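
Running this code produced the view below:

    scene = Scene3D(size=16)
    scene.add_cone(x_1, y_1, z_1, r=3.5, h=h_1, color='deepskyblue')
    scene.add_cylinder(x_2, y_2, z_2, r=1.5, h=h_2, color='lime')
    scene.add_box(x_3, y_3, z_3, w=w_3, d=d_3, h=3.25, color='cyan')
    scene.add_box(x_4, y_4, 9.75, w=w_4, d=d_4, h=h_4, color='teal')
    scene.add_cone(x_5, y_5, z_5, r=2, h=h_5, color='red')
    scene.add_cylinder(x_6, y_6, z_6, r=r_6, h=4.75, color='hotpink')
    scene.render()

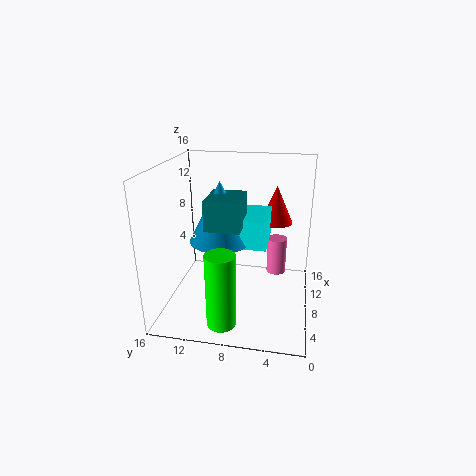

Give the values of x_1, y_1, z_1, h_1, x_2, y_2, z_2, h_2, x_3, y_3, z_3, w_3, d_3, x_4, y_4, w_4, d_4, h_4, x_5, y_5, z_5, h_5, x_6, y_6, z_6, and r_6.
x_1 = 8.25; y_1 = 10; z_1 = 7.5; h_1 = 6.75; x_2 = 1.75; y_2 = 8.5; z_2 = 1.25; h_2 = 7.75; x_3 = 6.75; y_3 = 4.75; z_3 = 7.25; w_3 = 5.5; d_3 = 4.25; x_4 = 5; y_4 = 7.25; w_4 = 4.5; d_4 = 3.75; h_4 = 3.25; x_5 = 13; y_5 = 4.25; z_5 = 8.25; h_5 = 4.5; x_6 = 14.25; y_6 = 4; z_6 = 0.75; r_6 = 1.25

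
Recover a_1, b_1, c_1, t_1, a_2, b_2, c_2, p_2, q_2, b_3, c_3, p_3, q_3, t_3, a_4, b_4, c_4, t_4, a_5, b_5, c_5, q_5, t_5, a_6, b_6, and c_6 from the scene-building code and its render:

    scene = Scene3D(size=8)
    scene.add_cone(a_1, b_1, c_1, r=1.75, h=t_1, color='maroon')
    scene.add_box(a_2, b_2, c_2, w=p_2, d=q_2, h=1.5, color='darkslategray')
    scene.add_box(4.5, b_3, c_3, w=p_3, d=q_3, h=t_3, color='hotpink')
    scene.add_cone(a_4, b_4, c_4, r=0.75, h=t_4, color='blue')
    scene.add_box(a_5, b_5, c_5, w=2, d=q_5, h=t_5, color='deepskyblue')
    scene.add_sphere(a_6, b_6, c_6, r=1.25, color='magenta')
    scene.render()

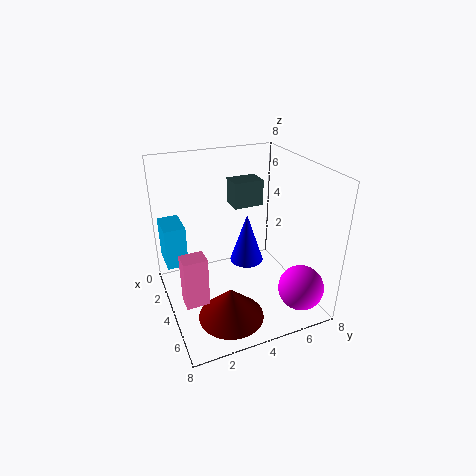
a_1 = 6, b_1 = 2.75, c_1 = 0.5, t_1 = 1.75, a_2 = 1.75, b_2 = 4.25, c_2 = 5.25, p_2 = 1.25, q_2 = 1.75, b_3 = 0.5, c_3 = 1.25, p_3 = 1, q_3 = 1.25, t_3 = 2.75, a_4 = 6.75, b_4 = 3.25, c_4 = 4.5, t_4 = 2.25, a_5 = 0.25, b_5 = 0.25, c_5 = 1.75, q_5 = 1.25, t_5 = 2.5, a_6 = 6.5, b_6 = 6.75, c_6 = 1.5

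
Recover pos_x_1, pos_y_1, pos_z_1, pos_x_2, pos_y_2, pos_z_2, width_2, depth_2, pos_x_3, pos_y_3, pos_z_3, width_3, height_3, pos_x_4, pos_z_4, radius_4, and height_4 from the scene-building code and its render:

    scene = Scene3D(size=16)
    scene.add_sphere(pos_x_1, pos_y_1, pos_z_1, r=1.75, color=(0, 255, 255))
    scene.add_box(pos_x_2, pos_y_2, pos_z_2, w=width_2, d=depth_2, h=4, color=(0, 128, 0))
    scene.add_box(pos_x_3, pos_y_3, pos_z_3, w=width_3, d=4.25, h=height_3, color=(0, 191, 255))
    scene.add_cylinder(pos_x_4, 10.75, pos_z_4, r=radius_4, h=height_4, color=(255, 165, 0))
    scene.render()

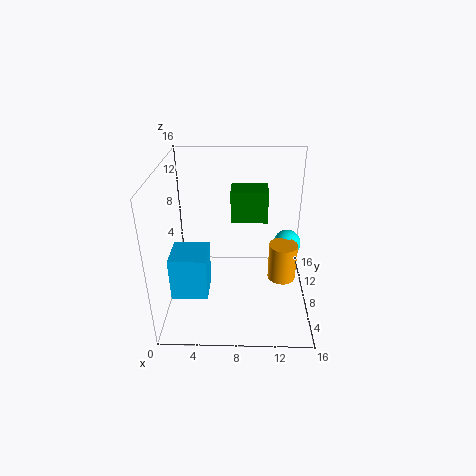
pos_x_1 = 14.25; pos_y_1 = 13.25; pos_z_1 = 4.25; pos_x_2 = 7; pos_y_2 = 12; pos_z_2 = 7.75; width_2 = 4.5; depth_2 = 3.25; pos_x_3 = 0.25; pos_y_3 = 6; pos_z_3 = 0.75; width_3 = 4.25; height_3 = 5.25; pos_x_4 = 13.5; pos_z_4 = 0.75; radius_4 = 1.75; height_4 = 4.75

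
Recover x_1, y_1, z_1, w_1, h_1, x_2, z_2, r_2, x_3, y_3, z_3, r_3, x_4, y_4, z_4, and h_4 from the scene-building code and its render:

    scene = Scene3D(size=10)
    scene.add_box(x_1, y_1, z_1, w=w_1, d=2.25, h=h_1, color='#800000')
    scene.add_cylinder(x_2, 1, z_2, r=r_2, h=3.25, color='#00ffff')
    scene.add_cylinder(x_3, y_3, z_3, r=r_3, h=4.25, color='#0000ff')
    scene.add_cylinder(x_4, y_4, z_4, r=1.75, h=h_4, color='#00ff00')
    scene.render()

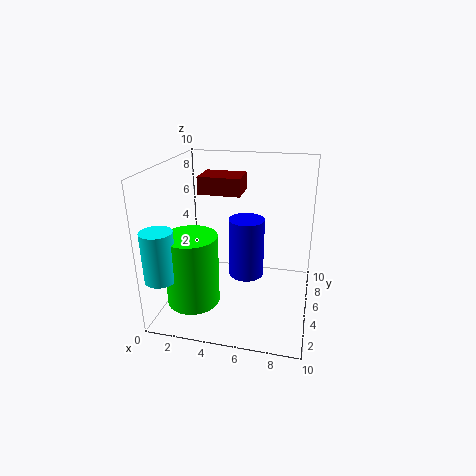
x_1 = 2, y_1 = 5.5, z_1 = 7.75, w_1 = 3, h_1 = 1.25, x_2 = 1, z_2 = 3.5, r_2 = 1, x_3 = 5.5, y_3 = 5.5, z_3 = 2, r_3 = 1.25, x_4 = 2.5, y_4 = 2.5, z_4 = 1.25, h_4 = 4.75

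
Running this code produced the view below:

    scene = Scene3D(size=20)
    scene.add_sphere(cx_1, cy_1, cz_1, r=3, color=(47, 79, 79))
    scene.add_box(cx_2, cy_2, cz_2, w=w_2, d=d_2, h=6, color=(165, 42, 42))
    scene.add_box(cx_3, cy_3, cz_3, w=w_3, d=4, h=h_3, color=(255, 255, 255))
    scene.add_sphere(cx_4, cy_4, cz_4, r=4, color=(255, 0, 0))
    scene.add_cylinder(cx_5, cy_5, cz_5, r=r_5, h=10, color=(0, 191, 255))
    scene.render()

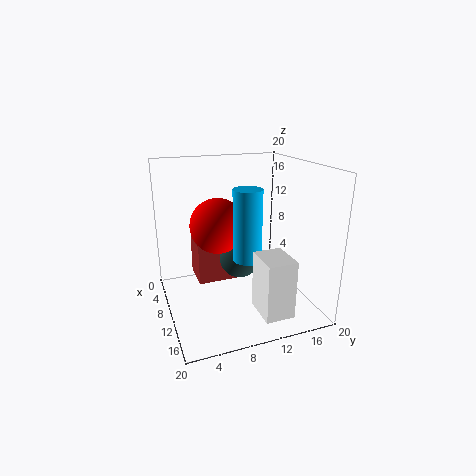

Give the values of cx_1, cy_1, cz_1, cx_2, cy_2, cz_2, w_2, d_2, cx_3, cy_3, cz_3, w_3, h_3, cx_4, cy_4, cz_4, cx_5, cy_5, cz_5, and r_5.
cx_1 = 8
cy_1 = 11
cz_1 = 6
cx_2 = 2
cy_2 = 5
cz_2 = 2
w_2 = 5
d_2 = 6
cx_3 = 13
cy_3 = 11
cz_3 = 1
w_3 = 5
h_3 = 8
cx_4 = 7
cy_4 = 8
cz_4 = 11
cx_5 = 11
cy_5 = 11
cz_5 = 7
r_5 = 2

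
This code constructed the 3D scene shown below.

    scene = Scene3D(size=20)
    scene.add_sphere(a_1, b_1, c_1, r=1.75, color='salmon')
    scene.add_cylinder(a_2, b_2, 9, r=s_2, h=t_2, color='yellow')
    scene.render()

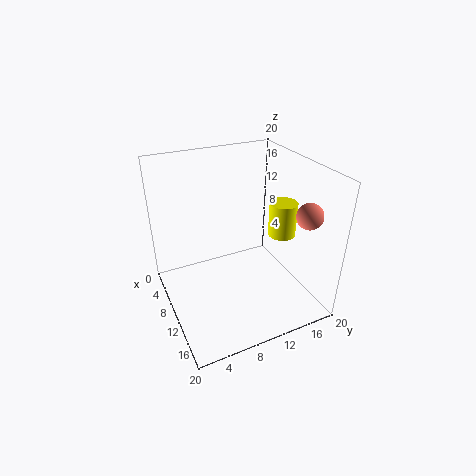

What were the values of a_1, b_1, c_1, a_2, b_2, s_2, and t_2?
a_1 = 15.5
b_1 = 17.5
c_1 = 14.25
a_2 = 10.25
b_2 = 17
s_2 = 2
t_2 = 5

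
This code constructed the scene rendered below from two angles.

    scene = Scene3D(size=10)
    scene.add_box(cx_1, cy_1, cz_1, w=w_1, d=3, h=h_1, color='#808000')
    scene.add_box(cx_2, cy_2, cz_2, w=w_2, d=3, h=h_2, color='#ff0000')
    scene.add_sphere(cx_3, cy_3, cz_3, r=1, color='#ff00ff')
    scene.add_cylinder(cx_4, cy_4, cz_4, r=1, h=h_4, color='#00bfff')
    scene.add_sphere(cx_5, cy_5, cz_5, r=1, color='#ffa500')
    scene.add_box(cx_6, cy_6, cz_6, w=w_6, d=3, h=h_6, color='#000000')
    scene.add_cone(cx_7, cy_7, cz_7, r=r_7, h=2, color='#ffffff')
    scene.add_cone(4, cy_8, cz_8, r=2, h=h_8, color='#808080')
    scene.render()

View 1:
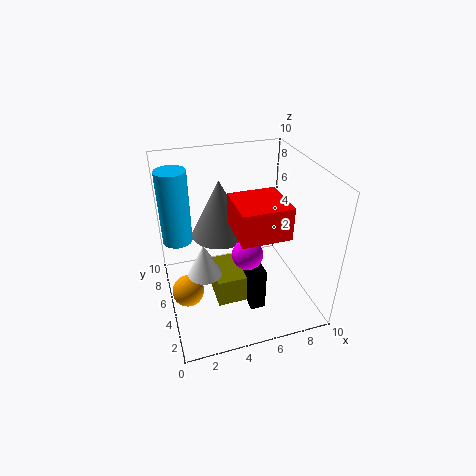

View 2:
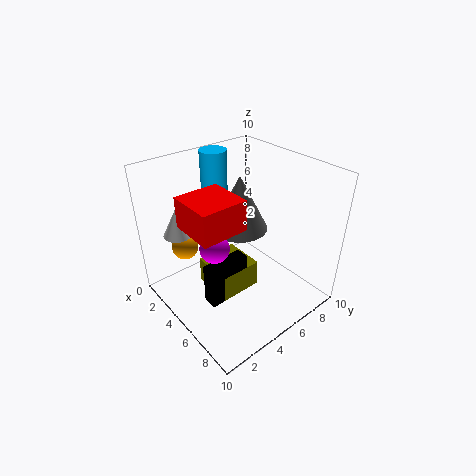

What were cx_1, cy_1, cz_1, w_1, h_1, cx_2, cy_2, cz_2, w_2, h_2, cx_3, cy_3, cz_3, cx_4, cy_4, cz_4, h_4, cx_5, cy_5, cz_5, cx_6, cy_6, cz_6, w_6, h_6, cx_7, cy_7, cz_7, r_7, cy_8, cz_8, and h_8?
cx_1 = 3; cy_1 = 3; cz_1 = 1; w_1 = 3; h_1 = 2; cx_2 = 4; cy_2 = 1; cz_2 = 7; w_2 = 3; h_2 = 2; cx_3 = 5; cy_3 = 3; cz_3 = 5; cx_4 = 1; cy_4 = 6; cz_4 = 5; h_4 = 5; cx_5 = 1; cy_5 = 3; cz_5 = 3; cx_6 = 5; cy_6 = 2; cz_6 = 1; w_6 = 1; h_6 = 3; cx_7 = 2; cy_7 = 2; cz_7 = 5; r_7 = 1; cy_8 = 6; cz_8 = 5; h_8 = 4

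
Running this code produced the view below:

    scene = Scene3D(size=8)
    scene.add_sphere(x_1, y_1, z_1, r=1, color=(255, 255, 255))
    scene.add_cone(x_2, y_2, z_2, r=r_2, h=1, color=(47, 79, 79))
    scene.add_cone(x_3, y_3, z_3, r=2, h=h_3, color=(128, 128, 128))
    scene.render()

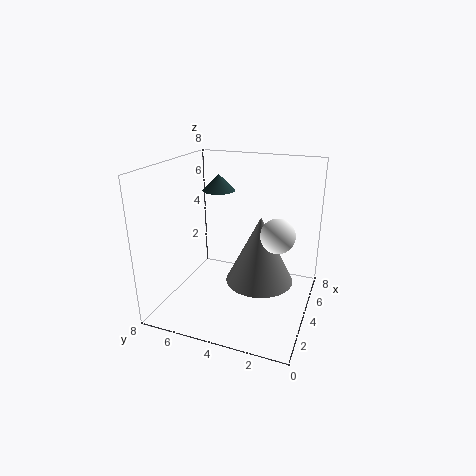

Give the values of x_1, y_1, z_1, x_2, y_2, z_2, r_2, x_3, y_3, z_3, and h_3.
x_1 = 5; y_1 = 2; z_1 = 4; x_2 = 6; y_2 = 6; z_2 = 6; r_2 = 1; x_3 = 5; y_3 = 3; z_3 = 1; h_3 = 4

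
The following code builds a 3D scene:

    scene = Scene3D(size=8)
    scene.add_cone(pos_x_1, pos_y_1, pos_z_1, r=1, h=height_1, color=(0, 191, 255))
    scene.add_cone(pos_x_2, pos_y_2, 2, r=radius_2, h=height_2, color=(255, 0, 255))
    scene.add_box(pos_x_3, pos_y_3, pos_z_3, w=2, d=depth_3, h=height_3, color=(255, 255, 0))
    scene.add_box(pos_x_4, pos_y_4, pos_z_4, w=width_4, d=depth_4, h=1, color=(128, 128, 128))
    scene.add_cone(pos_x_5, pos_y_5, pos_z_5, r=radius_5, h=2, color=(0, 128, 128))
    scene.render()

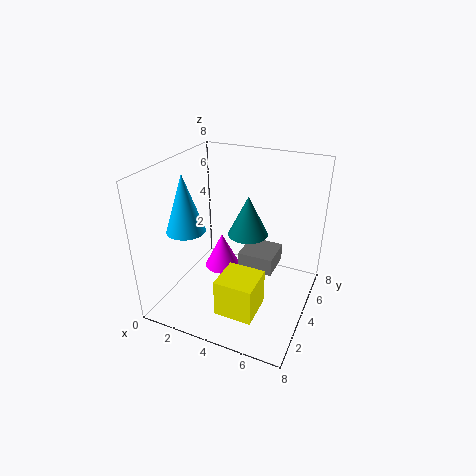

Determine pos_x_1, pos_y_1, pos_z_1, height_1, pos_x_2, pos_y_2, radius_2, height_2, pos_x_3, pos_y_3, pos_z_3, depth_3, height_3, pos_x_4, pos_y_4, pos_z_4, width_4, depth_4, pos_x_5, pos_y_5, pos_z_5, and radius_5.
pos_x_1 = 2, pos_y_1 = 2, pos_z_1 = 5, height_1 = 3, pos_x_2 = 3, pos_y_2 = 4, radius_2 = 1, height_2 = 2, pos_x_3 = 4, pos_y_3 = 1, pos_z_3 = 1, depth_3 = 2, height_3 = 2, pos_x_4 = 4, pos_y_4 = 4, pos_z_4 = 2, width_4 = 2, depth_4 = 2, pos_x_5 = 5, pos_y_5 = 3, pos_z_5 = 5, radius_5 = 1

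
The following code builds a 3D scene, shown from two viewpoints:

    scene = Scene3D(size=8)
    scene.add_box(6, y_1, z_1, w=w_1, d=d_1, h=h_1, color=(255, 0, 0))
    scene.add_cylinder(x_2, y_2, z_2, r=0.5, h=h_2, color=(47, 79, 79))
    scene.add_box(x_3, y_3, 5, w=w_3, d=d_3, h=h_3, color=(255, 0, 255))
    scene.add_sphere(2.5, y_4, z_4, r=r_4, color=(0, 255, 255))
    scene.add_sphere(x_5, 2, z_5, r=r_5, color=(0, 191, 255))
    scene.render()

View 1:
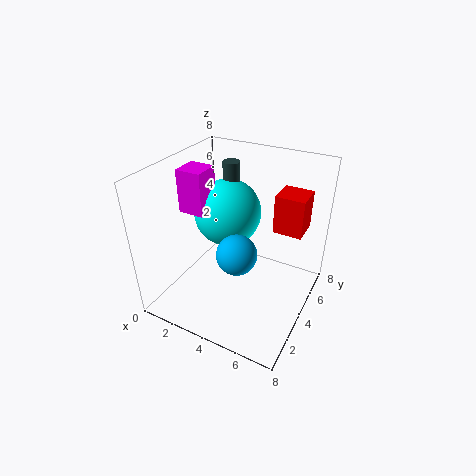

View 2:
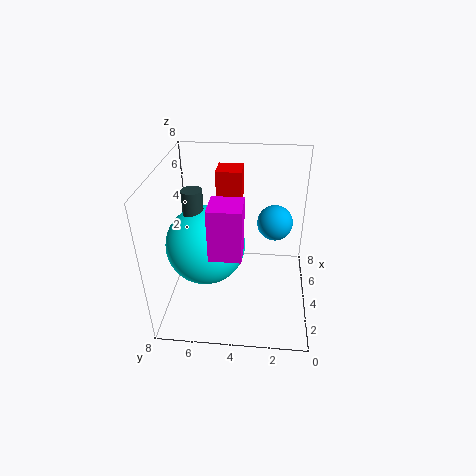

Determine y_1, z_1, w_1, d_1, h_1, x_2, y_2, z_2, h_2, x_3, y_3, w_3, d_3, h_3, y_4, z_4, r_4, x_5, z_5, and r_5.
y_1 = 4
z_1 = 5
w_1 = 1.5
d_1 = 1.5
h_1 = 2
x_2 = 2.5
y_2 = 6
z_2 = 4.5
h_2 = 3
x_3 = 0.5
y_3 = 3.5
w_3 = 1.5
d_3 = 1.5
h_3 = 2.5
y_4 = 5.5
z_4 = 4.5
r_4 = 2
x_5 = 5
z_5 = 4.5
r_5 = 1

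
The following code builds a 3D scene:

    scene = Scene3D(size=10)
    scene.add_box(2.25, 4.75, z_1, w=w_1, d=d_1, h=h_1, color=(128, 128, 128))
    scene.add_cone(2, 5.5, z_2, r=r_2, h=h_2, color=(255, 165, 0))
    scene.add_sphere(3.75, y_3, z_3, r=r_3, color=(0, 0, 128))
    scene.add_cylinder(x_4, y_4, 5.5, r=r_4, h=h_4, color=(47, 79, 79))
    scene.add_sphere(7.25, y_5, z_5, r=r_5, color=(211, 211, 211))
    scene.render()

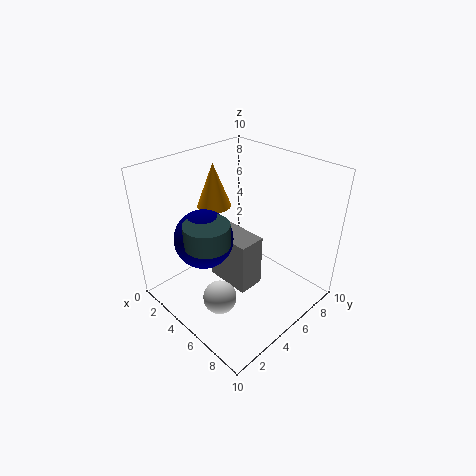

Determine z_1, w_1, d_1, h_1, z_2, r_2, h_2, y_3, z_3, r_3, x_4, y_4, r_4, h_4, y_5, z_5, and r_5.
z_1 = 0.5
w_1 = 3.5
d_1 = 2
h_1 = 4
z_2 = 6.25
r_2 = 1.25
h_2 = 3.25
y_3 = 3
z_3 = 5.25
r_3 = 2
x_4 = 4.75
y_4 = 2.5
r_4 = 1.5
h_4 = 1.5
y_5 = 1.25
z_5 = 3.5
r_5 = 1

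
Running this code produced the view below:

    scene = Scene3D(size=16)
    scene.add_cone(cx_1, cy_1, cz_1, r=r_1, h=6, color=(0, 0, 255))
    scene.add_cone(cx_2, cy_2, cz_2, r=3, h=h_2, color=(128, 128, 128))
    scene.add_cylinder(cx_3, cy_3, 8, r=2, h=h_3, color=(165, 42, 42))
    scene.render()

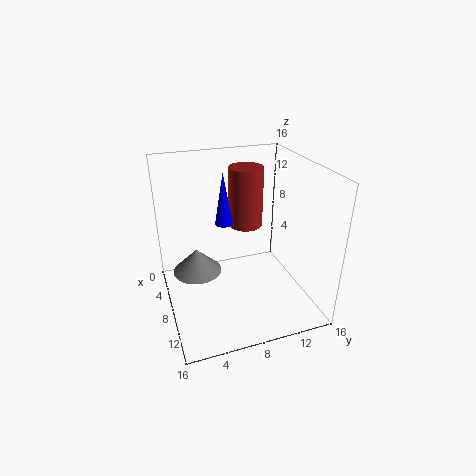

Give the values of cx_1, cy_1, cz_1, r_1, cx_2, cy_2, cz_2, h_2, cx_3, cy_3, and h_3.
cx_1 = 6; cy_1 = 7; cz_1 = 9; r_1 = 1; cx_2 = 4; cy_2 = 4; cz_2 = 2; h_2 = 3; cx_3 = 5; cy_3 = 10; h_3 = 7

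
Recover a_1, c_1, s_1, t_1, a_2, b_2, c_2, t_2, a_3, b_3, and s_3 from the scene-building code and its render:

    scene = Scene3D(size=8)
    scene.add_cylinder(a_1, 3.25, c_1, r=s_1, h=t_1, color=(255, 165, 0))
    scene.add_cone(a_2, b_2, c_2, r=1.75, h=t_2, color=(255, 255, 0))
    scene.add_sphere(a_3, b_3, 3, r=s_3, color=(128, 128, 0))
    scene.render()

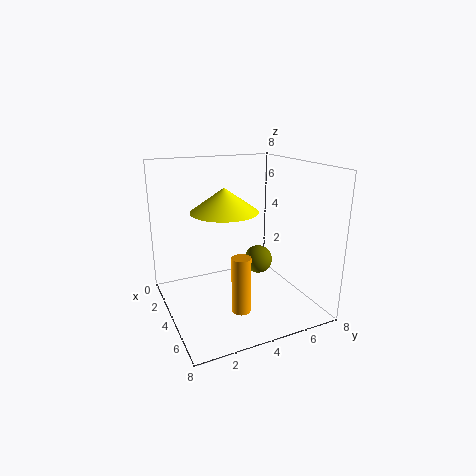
a_1 = 6, c_1 = 0.75, s_1 = 0.5, t_1 = 3, a_2 = 4.5, b_2 = 3, c_2 = 5.75, t_2 = 1.25, a_3 = 5, b_3 = 4.75, s_3 = 0.75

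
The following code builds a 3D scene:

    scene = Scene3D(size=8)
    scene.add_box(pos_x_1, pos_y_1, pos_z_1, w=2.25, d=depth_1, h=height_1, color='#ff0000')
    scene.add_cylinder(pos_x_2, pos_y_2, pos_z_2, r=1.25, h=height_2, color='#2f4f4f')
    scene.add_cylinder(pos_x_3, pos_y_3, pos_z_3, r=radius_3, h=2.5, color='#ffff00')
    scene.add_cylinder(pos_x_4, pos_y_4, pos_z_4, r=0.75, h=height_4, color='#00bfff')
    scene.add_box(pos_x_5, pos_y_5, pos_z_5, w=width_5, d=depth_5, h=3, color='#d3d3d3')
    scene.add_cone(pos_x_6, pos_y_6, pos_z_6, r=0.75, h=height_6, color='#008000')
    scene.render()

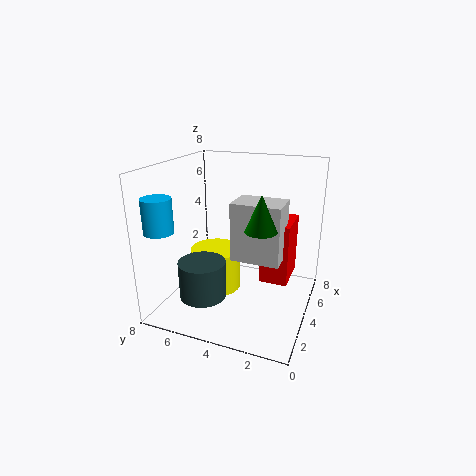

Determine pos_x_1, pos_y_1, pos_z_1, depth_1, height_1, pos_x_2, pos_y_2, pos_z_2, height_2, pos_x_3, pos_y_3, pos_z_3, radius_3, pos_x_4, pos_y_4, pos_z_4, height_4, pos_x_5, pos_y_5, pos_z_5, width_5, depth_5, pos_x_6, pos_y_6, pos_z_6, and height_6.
pos_x_1 = 3.25, pos_y_1 = 1, pos_z_1 = 2, depth_1 = 1.5, height_1 = 3.25, pos_x_2 = 2, pos_y_2 = 5.25, pos_z_2 = 1.25, height_2 = 2, pos_x_3 = 4.75, pos_y_3 = 5.75, pos_z_3 = 0.25, radius_3 = 1.5, pos_x_4 = 1, pos_y_4 = 7, pos_z_4 = 5, height_4 = 1.75, pos_x_5 = 2.25, pos_y_5 = 1.25, pos_z_5 = 3.5, width_5 = 1.75, depth_5 = 2.5, pos_x_6 = 1.75, pos_y_6 = 2, pos_z_6 = 5.5, height_6 = 1.75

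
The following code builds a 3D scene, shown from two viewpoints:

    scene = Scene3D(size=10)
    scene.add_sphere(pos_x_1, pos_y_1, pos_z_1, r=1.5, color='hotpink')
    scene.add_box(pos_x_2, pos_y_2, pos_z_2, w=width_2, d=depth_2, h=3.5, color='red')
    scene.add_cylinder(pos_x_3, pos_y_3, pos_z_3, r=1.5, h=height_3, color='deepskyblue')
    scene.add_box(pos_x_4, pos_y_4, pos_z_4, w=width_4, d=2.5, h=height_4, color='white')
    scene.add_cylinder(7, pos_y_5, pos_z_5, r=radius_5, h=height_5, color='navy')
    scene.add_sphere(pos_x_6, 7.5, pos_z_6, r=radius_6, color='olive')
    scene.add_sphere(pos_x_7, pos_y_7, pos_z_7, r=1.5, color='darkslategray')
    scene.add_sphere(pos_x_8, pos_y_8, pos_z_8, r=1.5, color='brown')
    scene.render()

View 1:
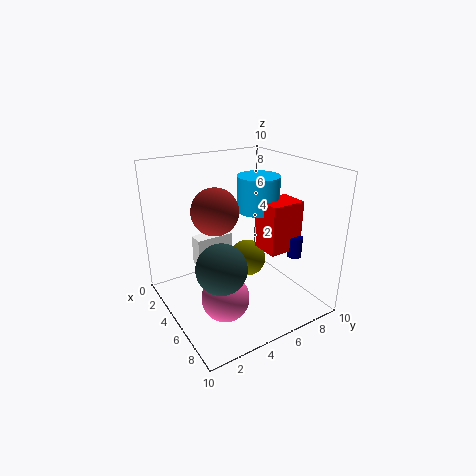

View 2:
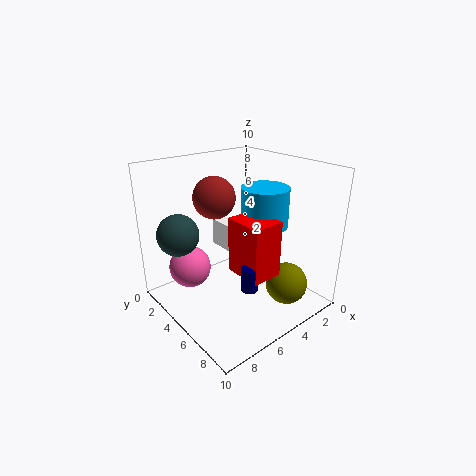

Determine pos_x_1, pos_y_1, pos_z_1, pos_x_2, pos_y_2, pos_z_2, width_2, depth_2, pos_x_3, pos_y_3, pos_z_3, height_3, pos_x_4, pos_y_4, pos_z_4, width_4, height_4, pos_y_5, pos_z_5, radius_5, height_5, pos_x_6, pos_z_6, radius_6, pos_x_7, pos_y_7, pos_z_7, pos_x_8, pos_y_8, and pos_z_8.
pos_x_1 = 7.5
pos_y_1 = 2.5
pos_z_1 = 2.5
pos_x_2 = 5
pos_y_2 = 6.5
pos_z_2 = 4
width_2 = 2
depth_2 = 2.5
pos_x_3 = 4.5
pos_y_3 = 7
pos_z_3 = 6.5
height_3 = 2.5
pos_x_4 = 4
pos_y_4 = 2
pos_z_4 = 3.5
width_4 = 1
height_4 = 2
pos_y_5 = 8.5
pos_z_5 = 3.5
radius_5 = 0.5
height_5 = 1.5
pos_x_6 = 2.5
pos_z_6 = 1.5
radius_6 = 1.5
pos_x_7 = 8
pos_y_7 = 2
pos_z_7 = 5
pos_x_8 = 5.5
pos_y_8 = 3
pos_z_8 = 7.5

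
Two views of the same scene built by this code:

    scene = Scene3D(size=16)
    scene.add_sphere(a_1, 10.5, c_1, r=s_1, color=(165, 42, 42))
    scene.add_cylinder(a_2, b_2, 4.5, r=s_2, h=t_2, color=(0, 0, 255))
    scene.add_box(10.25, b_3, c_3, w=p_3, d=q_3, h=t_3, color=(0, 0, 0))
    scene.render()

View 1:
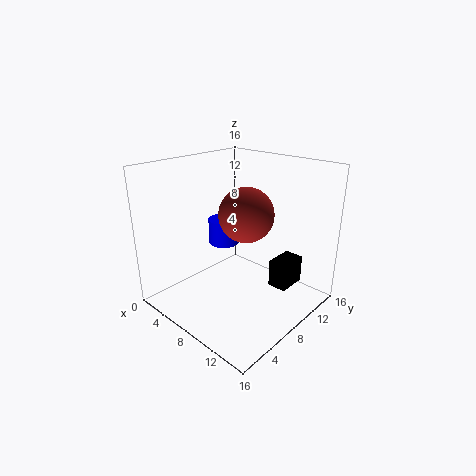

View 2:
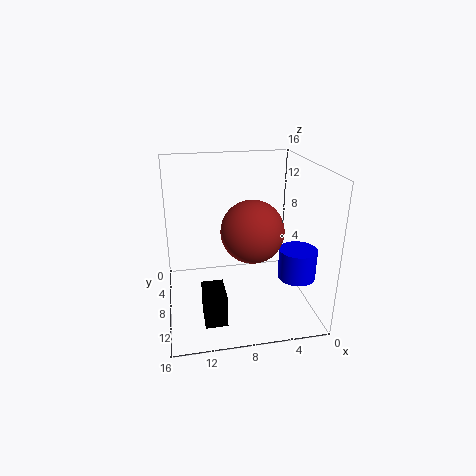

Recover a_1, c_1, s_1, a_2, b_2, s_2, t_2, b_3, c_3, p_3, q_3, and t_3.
a_1 = 7; c_1 = 9.75; s_1 = 3.25; a_2 = 2.25; b_2 = 11.5; s_2 = 2; t_2 = 3.25; b_3 = 11; c_3 = 1.5; p_3 = 2.25; q_3 = 3.5; t_3 = 3.25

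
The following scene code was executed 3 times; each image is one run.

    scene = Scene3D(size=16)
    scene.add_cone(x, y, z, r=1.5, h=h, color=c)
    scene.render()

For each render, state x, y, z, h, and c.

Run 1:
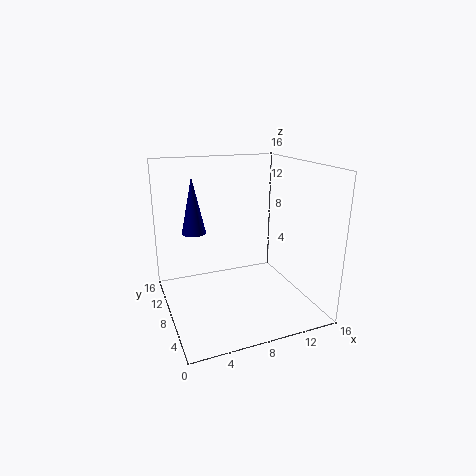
x = 4.5; y = 14; z = 7; h = 7; c = 'navy'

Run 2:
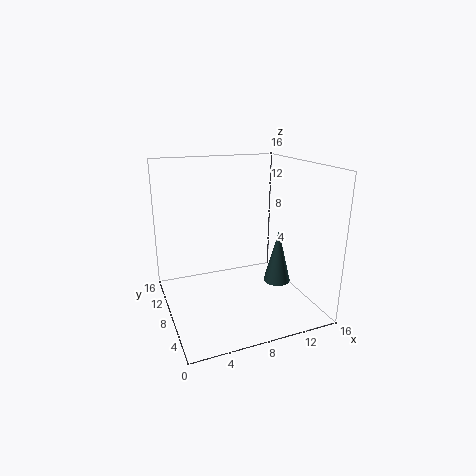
x = 12; y = 6; z = 3; h = 6; c = 'darkslategray'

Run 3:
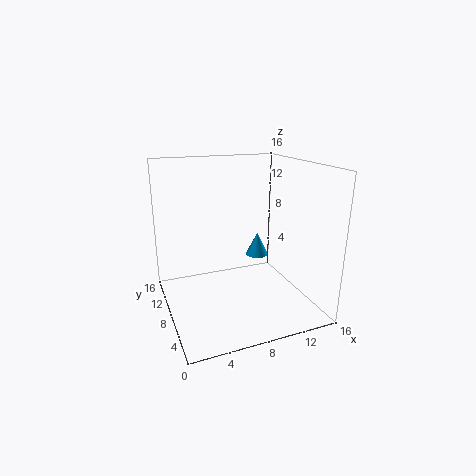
x = 13; y = 13.5; z = 3; h = 3; c = 'deepskyblue'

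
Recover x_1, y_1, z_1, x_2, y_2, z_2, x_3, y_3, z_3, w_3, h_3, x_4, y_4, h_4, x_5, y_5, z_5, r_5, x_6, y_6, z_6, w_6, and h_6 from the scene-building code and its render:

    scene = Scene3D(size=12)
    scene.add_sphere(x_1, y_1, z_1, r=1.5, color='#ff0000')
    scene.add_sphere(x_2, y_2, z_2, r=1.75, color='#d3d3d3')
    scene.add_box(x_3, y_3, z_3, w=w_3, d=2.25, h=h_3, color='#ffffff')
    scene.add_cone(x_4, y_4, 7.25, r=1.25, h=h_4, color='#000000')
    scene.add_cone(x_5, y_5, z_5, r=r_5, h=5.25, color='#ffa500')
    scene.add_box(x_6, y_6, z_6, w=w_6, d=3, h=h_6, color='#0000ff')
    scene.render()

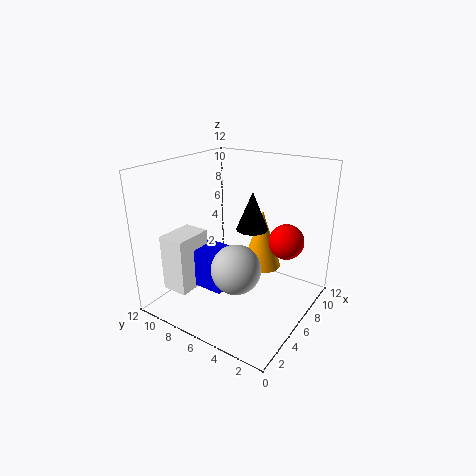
x_1 = 8.5, y_1 = 2.75, z_1 = 5.5, x_2 = 2, y_2 = 3.5, z_2 = 5.75, x_3 = 1.75, y_3 = 8.5, z_3 = 1.75, w_3 = 3.25, h_3 = 4.75, x_4 = 5.75, y_4 = 4.5, h_4 = 3, x_5 = 8.75, y_5 = 5.25, z_5 = 2.5, r_5 = 1.75, x_6 = 3.25, y_6 = 6, z_6 = 2, w_6 = 2.5, h_6 = 3.25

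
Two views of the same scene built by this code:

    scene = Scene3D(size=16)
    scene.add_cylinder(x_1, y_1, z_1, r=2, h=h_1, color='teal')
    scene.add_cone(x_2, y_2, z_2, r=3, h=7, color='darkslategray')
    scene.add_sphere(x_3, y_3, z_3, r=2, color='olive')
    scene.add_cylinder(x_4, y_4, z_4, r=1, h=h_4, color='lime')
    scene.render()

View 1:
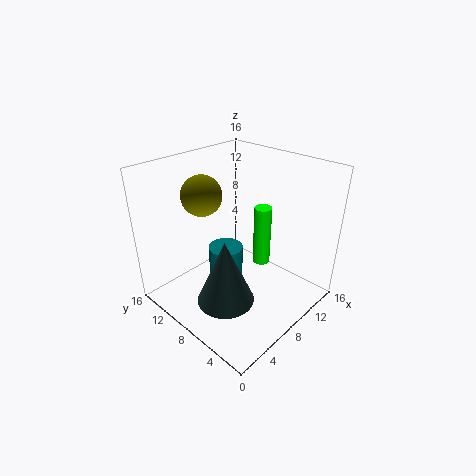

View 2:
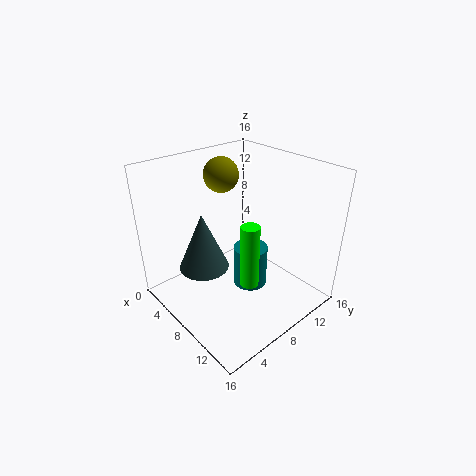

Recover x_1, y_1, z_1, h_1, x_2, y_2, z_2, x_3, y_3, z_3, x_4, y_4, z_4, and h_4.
x_1 = 8; y_1 = 10; z_1 = 1; h_1 = 5; x_2 = 4; y_2 = 6; z_2 = 3; x_3 = 4; y_3 = 9; z_3 = 14; x_4 = 11; y_4 = 7; z_4 = 4; h_4 = 7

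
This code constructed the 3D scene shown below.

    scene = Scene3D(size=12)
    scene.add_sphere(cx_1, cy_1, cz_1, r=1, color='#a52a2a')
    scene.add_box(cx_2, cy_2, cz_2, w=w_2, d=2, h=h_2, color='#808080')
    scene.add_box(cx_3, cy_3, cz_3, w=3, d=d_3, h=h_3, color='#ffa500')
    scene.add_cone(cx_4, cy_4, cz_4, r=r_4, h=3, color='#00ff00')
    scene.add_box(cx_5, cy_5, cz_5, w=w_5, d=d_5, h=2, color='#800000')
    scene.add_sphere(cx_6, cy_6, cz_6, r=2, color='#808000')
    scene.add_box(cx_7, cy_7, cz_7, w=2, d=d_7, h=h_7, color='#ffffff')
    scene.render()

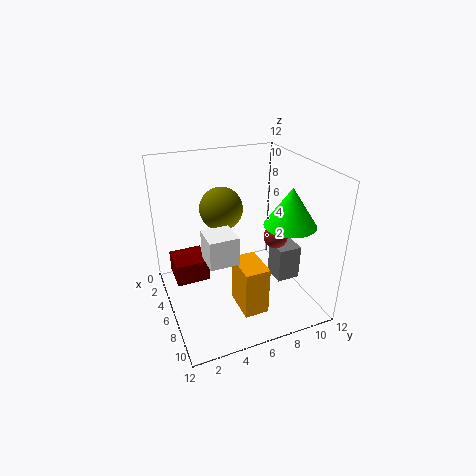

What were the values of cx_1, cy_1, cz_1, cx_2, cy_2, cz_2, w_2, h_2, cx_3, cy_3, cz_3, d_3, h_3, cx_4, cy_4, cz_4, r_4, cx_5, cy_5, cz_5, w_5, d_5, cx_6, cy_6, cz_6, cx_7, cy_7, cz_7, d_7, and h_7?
cx_1 = 7; cy_1 = 9; cz_1 = 6; cx_2 = 6; cy_2 = 9; cz_2 = 2; w_2 = 2; h_2 = 3; cx_3 = 7; cy_3 = 5; cz_3 = 1; d_3 = 2; h_3 = 4; cx_4 = 9; cy_4 = 9; cz_4 = 8; r_4 = 2; cx_5 = 1; cy_5 = 1; cz_5 = 1; w_5 = 3; d_5 = 3; cx_6 = 2; cy_6 = 6; cz_6 = 7; cx_7 = 9; cy_7 = 2; cz_7 = 7; d_7 = 2; h_7 = 2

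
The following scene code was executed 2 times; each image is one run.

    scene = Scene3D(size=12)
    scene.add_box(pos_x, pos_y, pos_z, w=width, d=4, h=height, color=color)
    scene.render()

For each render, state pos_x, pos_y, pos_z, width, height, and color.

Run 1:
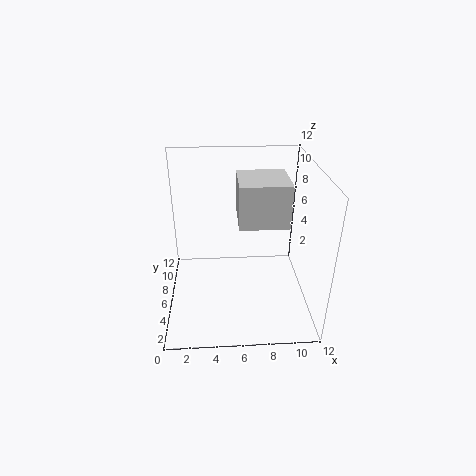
pos_x = 6; pos_y = 4.5; pos_z = 7.5; width = 4; height = 3.5; color = 'lightgray'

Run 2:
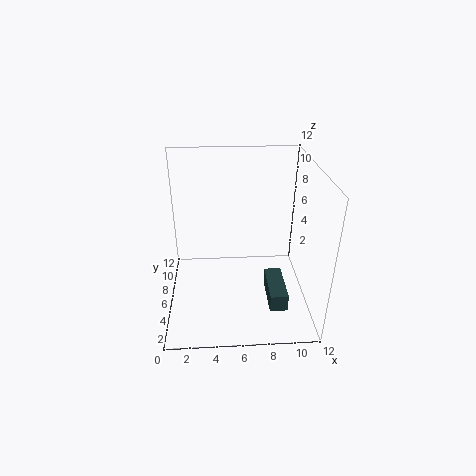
pos_x = 8.5; pos_y = 3; pos_z = 0.5; width = 1.5; height = 1.5; color = 'darkslategray'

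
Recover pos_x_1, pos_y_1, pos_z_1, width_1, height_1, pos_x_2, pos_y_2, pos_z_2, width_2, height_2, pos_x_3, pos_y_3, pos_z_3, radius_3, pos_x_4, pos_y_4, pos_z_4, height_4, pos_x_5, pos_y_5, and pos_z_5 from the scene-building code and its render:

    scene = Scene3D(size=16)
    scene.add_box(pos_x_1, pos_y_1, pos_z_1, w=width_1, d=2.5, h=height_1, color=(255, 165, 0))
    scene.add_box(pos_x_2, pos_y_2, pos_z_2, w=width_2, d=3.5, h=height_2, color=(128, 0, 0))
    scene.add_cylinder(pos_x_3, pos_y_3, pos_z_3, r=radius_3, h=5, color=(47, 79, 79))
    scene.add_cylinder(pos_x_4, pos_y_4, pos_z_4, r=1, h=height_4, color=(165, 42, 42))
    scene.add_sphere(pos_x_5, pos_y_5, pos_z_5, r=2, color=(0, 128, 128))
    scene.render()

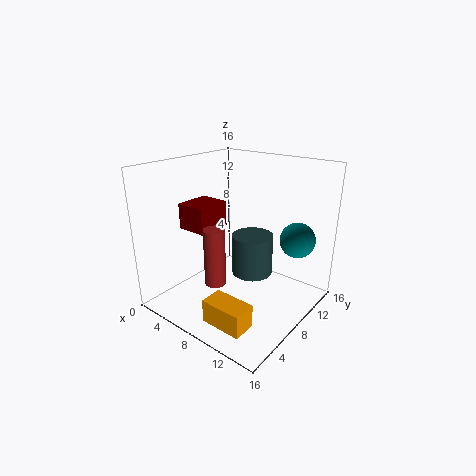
pos_x_1 = 8.5, pos_y_1 = 1.5, pos_z_1 = 1, width_1 = 4.5, height_1 = 2.5, pos_x_2 = 5.5, pos_y_2 = 2, pos_z_2 = 10.5, width_2 = 3, height_2 = 2.5, pos_x_3 = 7.5, pos_y_3 = 11.5, pos_z_3 = 2, radius_3 = 2.5, pos_x_4 = 10, pos_y_4 = 2, pos_z_4 = 6, height_4 = 5.5, pos_x_5 = 13, pos_y_5 = 12.5, pos_z_5 = 7.5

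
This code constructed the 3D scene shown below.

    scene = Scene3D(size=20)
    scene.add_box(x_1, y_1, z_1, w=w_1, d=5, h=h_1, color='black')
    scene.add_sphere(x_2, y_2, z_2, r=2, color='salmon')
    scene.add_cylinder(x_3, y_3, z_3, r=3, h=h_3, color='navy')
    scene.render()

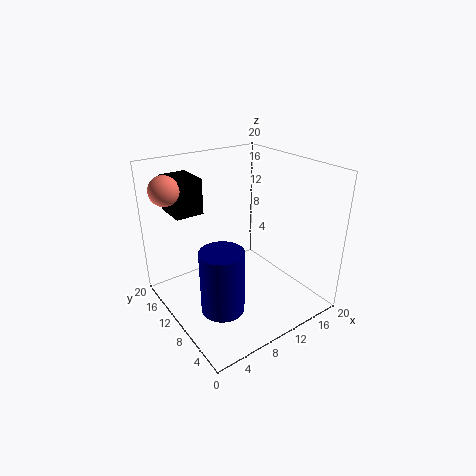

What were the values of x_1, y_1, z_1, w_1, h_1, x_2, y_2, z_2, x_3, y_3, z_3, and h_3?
x_1 = 3, y_1 = 14, z_1 = 13, w_1 = 4, h_1 = 5, x_2 = 2, y_2 = 15, z_2 = 17, x_3 = 6, y_3 = 8, z_3 = 1, h_3 = 9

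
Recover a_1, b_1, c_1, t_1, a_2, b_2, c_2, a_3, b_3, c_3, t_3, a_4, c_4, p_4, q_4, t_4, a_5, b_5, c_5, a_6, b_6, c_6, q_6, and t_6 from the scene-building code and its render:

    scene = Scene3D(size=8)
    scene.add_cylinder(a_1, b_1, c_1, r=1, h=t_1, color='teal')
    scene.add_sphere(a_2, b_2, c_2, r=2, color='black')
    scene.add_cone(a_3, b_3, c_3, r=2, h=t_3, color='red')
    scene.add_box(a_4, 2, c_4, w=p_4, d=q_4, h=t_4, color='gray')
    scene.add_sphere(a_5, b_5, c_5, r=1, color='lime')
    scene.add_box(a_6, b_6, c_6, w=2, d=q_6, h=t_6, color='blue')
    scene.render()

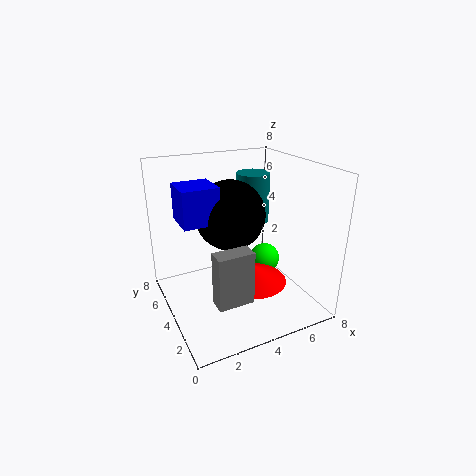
a_1 = 6, b_1 = 6, c_1 = 4, t_1 = 3, a_2 = 4, b_2 = 5, c_2 = 5, a_3 = 5, b_3 = 4, c_3 = 1, t_3 = 1, a_4 = 2, c_4 = 1, p_4 = 2, q_4 = 1, t_4 = 3, a_5 = 7, b_5 = 6, c_5 = 1, a_6 = 1, b_6 = 4, c_6 = 5, q_6 = 2, t_6 = 2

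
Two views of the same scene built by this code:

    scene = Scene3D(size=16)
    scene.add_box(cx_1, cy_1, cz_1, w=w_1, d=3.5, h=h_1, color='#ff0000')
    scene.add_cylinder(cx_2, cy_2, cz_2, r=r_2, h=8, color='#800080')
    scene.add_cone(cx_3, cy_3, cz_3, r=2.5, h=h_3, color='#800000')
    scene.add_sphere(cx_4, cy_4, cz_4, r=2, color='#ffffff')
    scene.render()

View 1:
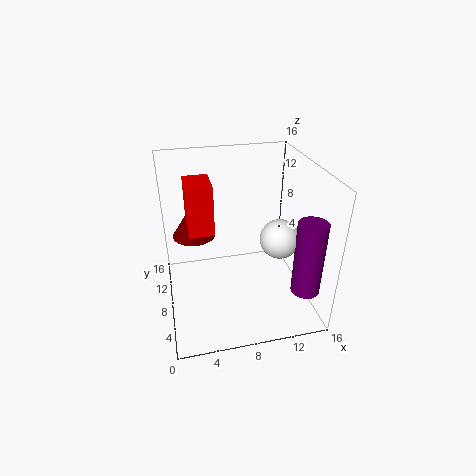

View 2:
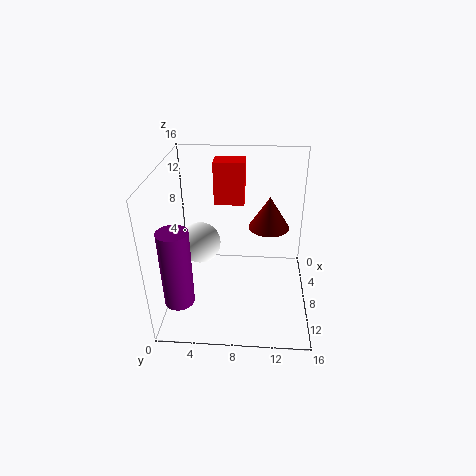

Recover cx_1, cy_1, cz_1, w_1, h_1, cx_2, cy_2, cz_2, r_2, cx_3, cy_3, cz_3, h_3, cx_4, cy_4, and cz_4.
cx_1 = 2.5, cy_1 = 5, cz_1 = 10.5, w_1 = 2.5, h_1 = 5, cx_2 = 14, cy_2 = 2.5, cz_2 = 4, r_2 = 1.5, cx_3 = 3.5, cy_3 = 11.5, cz_3 = 7, h_3 = 4, cx_4 = 11.5, cy_4 = 4.5, cz_4 = 9.5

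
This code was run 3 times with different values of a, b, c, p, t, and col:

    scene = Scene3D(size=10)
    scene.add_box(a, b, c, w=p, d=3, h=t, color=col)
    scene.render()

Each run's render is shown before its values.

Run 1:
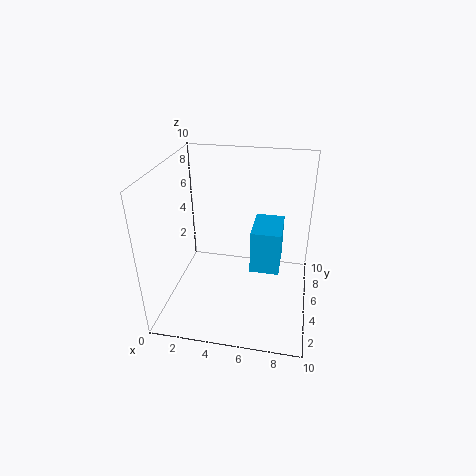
a = 6; b = 4; c = 3; p = 2; t = 3; col = 'deepskyblue'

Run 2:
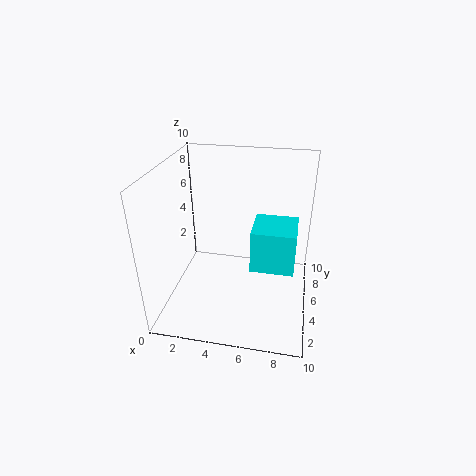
a = 6; b = 4; c = 3; p = 3; t = 3; col = 'cyan'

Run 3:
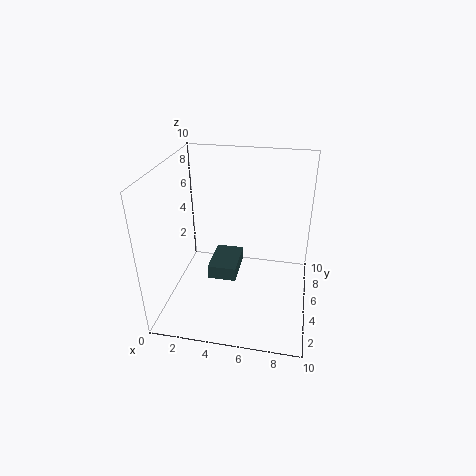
a = 3; b = 4; c = 2; p = 2; t = 1; col = 'darkslategray'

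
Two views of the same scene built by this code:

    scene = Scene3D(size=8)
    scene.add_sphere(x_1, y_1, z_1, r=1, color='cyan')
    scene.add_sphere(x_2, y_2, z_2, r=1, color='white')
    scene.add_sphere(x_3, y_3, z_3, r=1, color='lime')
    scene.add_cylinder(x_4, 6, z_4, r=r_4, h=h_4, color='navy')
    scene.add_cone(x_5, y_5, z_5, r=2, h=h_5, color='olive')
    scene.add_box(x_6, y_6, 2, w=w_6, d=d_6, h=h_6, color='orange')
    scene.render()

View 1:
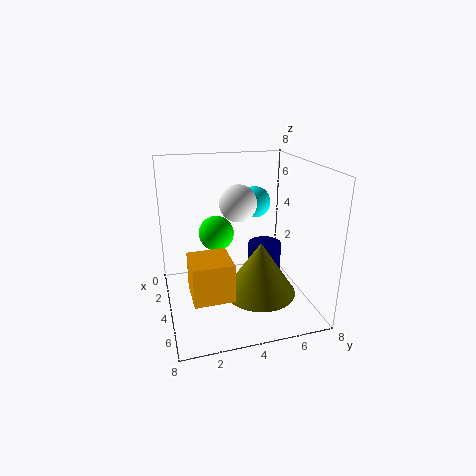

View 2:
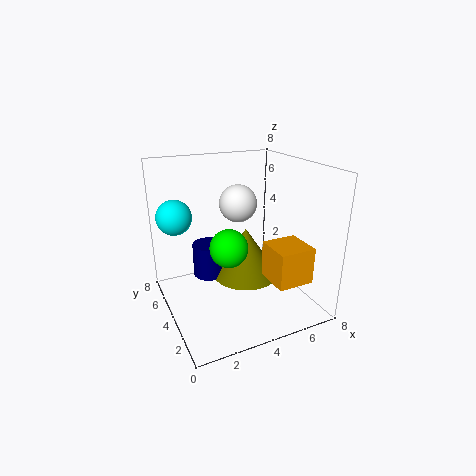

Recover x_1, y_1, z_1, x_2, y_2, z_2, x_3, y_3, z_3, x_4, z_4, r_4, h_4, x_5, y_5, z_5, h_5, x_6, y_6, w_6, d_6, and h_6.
x_1 = 1; y_1 = 6; z_1 = 5; x_2 = 4; y_2 = 4; z_2 = 6; x_3 = 3; y_3 = 3; z_3 = 4; x_4 = 3; z_4 = 1; r_4 = 1; h_4 = 2; x_5 = 5; y_5 = 5; z_5 = 1; h_5 = 3; x_6 = 5; y_6 = 1; w_6 = 2; d_6 = 2; h_6 = 2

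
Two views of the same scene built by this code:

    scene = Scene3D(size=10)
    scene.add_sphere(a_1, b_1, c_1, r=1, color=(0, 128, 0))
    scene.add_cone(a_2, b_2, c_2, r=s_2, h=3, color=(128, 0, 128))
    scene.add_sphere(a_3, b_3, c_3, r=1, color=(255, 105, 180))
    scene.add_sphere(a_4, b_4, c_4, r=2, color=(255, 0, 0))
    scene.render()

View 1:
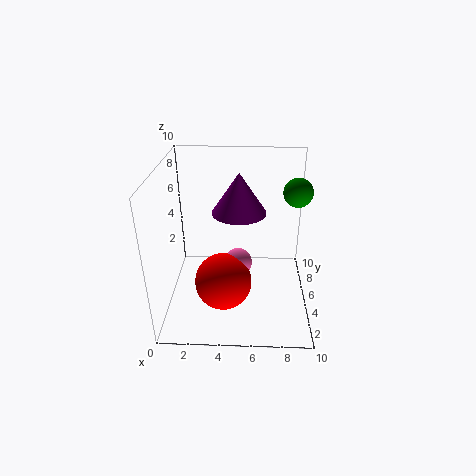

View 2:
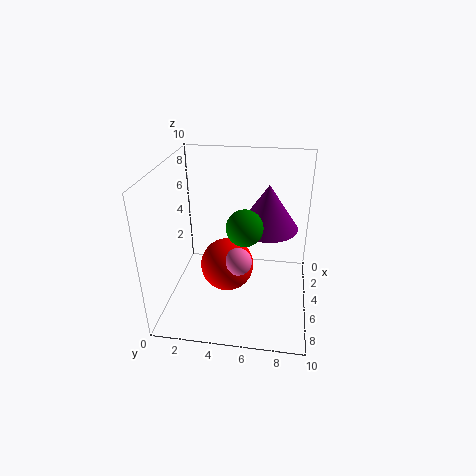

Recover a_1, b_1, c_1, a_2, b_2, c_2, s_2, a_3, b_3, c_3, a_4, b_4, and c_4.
a_1 = 9; b_1 = 6; c_1 = 8; a_2 = 5; b_2 = 7; c_2 = 6; s_2 = 2; a_3 = 5; b_3 = 5; c_3 = 3; a_4 = 4; b_4 = 4; c_4 = 2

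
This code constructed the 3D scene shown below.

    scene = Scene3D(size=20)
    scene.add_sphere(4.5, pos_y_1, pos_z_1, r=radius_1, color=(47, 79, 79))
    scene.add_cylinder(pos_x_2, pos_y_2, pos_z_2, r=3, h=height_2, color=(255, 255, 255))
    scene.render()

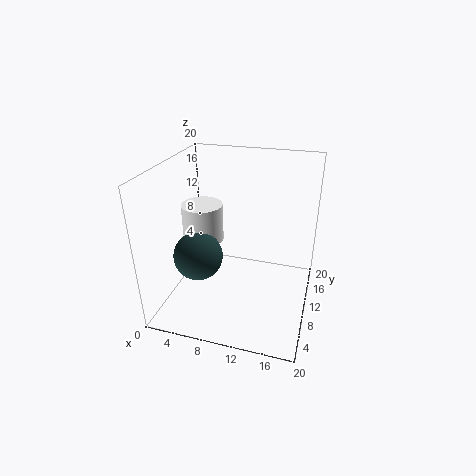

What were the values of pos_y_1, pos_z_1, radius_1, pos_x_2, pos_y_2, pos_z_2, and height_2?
pos_y_1 = 8.5, pos_z_1 = 7, radius_1 = 3.5, pos_x_2 = 4, pos_y_2 = 12, pos_z_2 = 8, height_2 = 5.5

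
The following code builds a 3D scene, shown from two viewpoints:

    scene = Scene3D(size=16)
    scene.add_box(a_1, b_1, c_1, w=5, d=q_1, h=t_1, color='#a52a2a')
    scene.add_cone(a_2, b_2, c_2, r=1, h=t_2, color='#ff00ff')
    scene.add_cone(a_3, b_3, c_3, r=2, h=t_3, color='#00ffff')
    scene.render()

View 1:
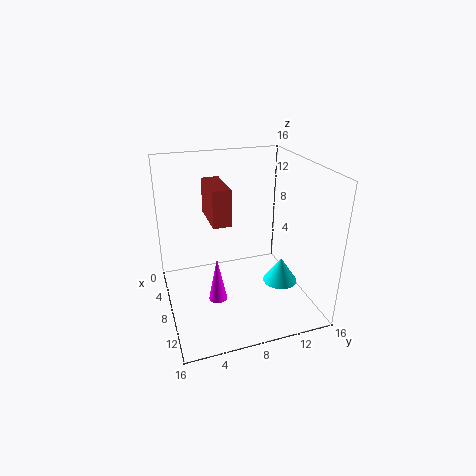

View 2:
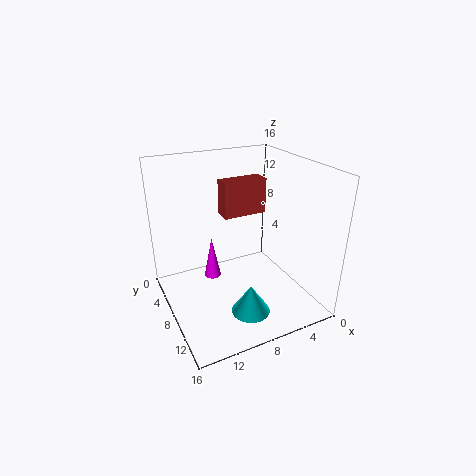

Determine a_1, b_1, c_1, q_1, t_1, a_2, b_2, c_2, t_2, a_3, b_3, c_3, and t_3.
a_1 = 4
b_1 = 5
c_1 = 10
q_1 = 2
t_1 = 4
a_2 = 10
b_2 = 5
c_2 = 2
t_2 = 5
a_3 = 9
b_3 = 13
c_3 = 2
t_3 = 3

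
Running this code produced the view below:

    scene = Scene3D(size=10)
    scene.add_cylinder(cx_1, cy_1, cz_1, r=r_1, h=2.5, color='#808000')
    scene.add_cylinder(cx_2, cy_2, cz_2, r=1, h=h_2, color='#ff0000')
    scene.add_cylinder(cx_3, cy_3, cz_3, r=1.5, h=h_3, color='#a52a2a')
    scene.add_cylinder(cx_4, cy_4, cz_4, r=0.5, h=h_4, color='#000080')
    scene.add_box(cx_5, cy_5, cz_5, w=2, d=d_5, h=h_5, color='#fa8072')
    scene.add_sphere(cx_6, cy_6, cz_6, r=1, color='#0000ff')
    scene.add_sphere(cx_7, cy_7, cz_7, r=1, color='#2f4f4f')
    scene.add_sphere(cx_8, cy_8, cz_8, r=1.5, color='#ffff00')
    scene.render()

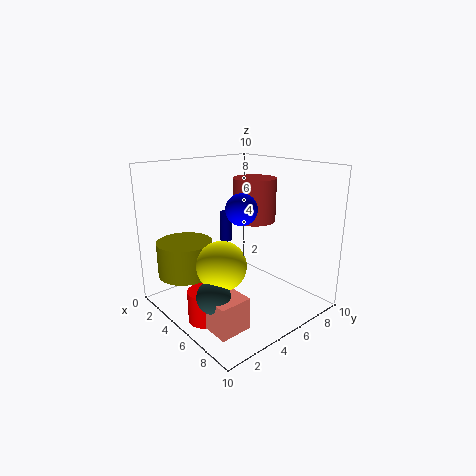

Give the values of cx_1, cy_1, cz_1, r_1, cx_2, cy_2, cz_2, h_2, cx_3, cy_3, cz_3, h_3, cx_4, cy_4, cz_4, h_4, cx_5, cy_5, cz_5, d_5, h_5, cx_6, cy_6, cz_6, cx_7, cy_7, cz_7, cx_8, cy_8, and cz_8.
cx_1 = 2, cy_1 = 2.5, cz_1 = 2, r_1 = 2, cx_2 = 6.5, cy_2 = 1, cz_2 = 1, h_2 = 2, cx_3 = 5, cy_3 = 6.5, cz_3 = 6, h_3 = 3, cx_4 = 0.5, cy_4 = 7.5, cz_4 = 3, h_4 = 2.5, cx_5 = 7, cy_5 = 0.5, cz_5 = 1, d_5 = 2, h_5 = 2, cx_6 = 6.5, cy_6 = 4, cz_6 = 7.5, cx_7 = 7.5, cy_7 = 1, cz_7 = 3, cx_8 = 7, cy_8 = 2, cz_8 = 4.5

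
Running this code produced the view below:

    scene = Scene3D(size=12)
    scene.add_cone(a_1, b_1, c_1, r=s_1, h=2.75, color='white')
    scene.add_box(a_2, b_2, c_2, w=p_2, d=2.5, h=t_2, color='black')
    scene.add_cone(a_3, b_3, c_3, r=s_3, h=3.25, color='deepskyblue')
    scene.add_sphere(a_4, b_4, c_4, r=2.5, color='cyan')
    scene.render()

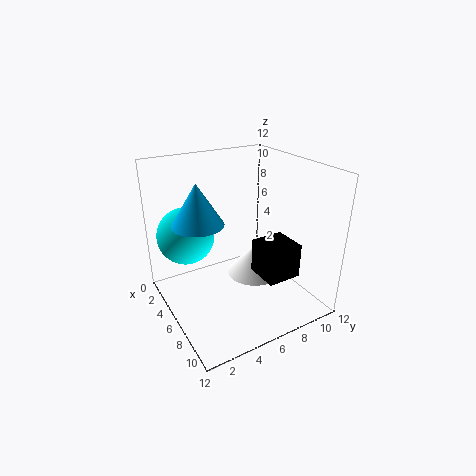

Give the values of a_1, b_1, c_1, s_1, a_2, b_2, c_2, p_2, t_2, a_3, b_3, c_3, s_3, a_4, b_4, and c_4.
a_1 = 4.75
b_1 = 8.5
c_1 = 1.25
s_1 = 2.5
a_2 = 9.25
b_2 = 5.25
c_2 = 5
p_2 = 2.5
t_2 = 2.5
a_3 = 6
b_3 = 2.5
c_3 = 8
s_3 = 2
a_4 = 2.5
b_4 = 2.75
c_4 = 5.5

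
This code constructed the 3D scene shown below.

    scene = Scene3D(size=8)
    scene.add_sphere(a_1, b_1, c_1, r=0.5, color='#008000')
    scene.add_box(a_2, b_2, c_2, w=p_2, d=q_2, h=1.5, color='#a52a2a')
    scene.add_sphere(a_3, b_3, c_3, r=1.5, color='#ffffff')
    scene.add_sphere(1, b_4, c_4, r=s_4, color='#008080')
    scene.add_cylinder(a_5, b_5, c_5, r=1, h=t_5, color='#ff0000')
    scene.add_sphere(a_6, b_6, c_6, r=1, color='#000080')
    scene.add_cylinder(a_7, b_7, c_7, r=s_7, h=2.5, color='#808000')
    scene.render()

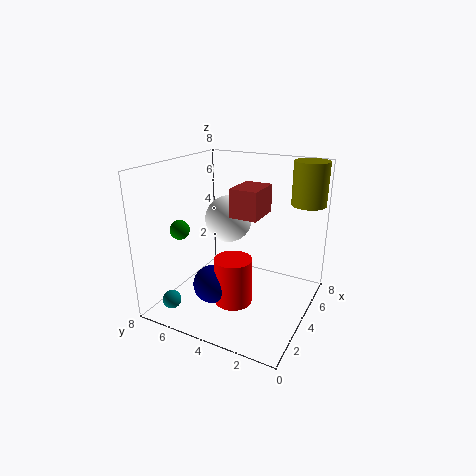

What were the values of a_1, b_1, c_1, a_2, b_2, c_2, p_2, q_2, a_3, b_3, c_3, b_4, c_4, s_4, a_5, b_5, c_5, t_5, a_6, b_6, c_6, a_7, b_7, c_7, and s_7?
a_1 = 1.5; b_1 = 6; c_1 = 5; a_2 = 3; b_2 = 2.5; c_2 = 5.5; p_2 = 2; q_2 = 1.5; a_3 = 6.5; b_3 = 6; c_3 = 4; b_4 = 6.5; c_4 = 1; s_4 = 0.5; a_5 = 2.5; b_5 = 3.5; c_5 = 1; t_5 = 2.5; a_6 = 2; b_6 = 4.5; c_6 = 2; a_7 = 7; b_7 = 1; c_7 = 5.5; s_7 = 1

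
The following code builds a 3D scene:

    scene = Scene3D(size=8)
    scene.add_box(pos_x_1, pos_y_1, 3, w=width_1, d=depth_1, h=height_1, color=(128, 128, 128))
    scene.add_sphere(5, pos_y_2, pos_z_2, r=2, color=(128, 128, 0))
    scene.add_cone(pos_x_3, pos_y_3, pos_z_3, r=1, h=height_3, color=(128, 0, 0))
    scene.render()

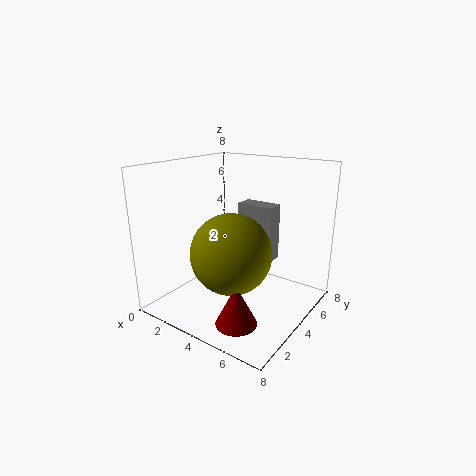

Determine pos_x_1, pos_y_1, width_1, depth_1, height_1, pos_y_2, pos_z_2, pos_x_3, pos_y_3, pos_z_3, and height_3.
pos_x_1 = 4
pos_y_1 = 4
width_1 = 2
depth_1 = 1
height_1 = 3
pos_y_2 = 2
pos_z_2 = 4
pos_x_3 = 6
pos_y_3 = 1
pos_z_3 = 1
height_3 = 2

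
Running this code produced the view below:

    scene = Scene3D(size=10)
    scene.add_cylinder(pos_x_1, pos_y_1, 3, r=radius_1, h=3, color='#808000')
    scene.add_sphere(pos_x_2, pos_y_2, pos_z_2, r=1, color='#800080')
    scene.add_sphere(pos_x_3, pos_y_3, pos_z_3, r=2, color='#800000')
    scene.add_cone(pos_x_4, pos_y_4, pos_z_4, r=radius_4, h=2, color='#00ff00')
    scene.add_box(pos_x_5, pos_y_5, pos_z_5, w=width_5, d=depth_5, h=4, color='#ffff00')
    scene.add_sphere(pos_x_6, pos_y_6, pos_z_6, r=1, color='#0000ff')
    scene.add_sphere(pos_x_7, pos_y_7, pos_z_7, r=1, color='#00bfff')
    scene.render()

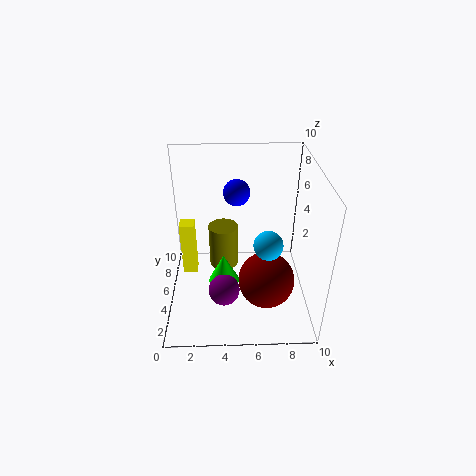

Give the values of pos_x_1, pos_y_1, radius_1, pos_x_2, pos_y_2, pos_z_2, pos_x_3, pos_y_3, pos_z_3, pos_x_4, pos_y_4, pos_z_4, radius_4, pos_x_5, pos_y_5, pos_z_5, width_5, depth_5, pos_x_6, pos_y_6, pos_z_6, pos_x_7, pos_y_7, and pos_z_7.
pos_x_1 = 4, pos_y_1 = 5, radius_1 = 1, pos_x_2 = 4, pos_y_2 = 2, pos_z_2 = 3, pos_x_3 = 7, pos_y_3 = 4, pos_z_3 = 2, pos_x_4 = 4, pos_y_4 = 3, pos_z_4 = 3, radius_4 = 1, pos_x_5 = 1, pos_y_5 = 5, pos_z_5 = 2, width_5 = 1, depth_5 = 1, pos_x_6 = 5, pos_y_6 = 8, pos_z_6 = 7, pos_x_7 = 7, pos_y_7 = 4, pos_z_7 = 5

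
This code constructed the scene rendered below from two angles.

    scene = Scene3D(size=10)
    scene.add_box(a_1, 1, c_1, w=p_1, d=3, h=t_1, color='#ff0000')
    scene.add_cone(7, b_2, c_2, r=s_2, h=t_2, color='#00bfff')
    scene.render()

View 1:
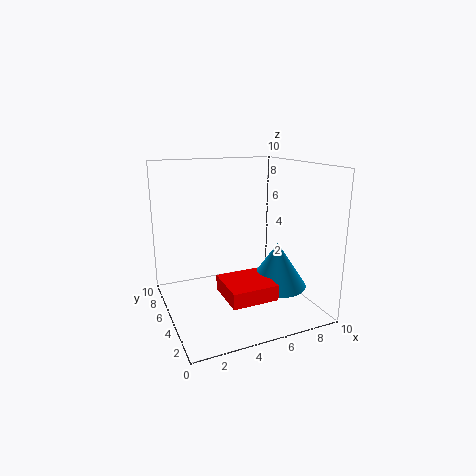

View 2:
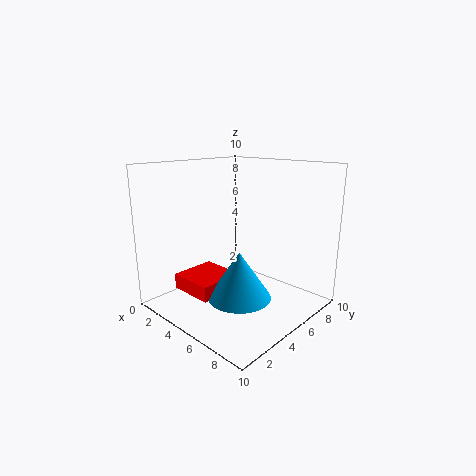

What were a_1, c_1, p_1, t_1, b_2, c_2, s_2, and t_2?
a_1 = 3, c_1 = 2, p_1 = 3, t_1 = 1, b_2 = 3, c_2 = 2, s_2 = 2, t_2 = 3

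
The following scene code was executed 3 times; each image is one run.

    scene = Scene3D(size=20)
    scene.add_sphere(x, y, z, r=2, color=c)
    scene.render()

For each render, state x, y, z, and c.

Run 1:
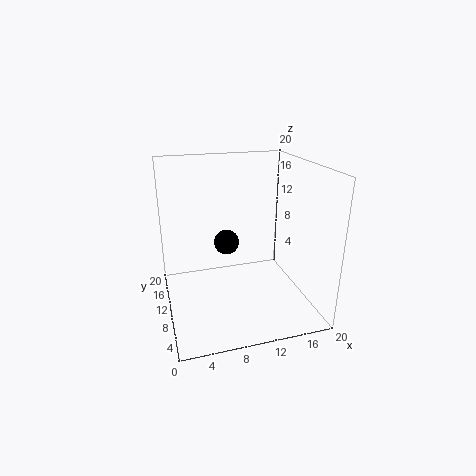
x = 10; y = 16.5; z = 6.5; c = 'black'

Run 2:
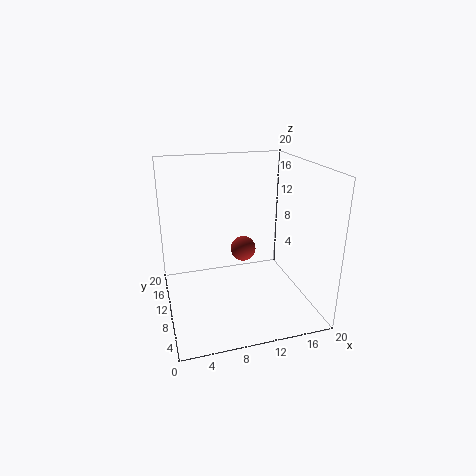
x = 12.5; y = 15.5; z = 5.5; c = 'brown'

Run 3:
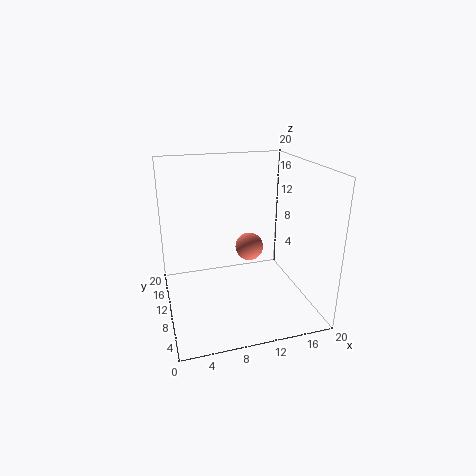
x = 12; y = 11; z = 8; c = 'salmon'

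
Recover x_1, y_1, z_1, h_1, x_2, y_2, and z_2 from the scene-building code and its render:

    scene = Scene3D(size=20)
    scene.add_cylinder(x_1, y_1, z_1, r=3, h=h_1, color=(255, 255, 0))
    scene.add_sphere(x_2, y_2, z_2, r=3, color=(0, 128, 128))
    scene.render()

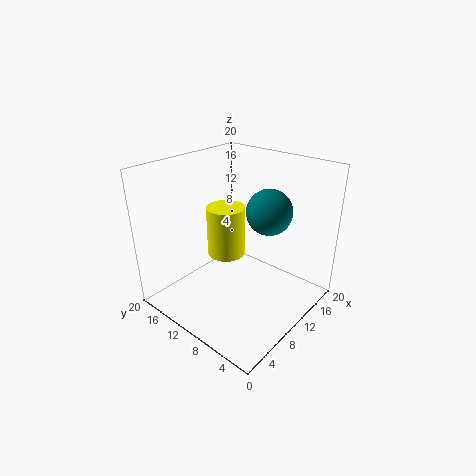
x_1 = 13.5, y_1 = 15.5, z_1 = 4, h_1 = 8, x_2 = 11.5, y_2 = 6, z_2 = 14.5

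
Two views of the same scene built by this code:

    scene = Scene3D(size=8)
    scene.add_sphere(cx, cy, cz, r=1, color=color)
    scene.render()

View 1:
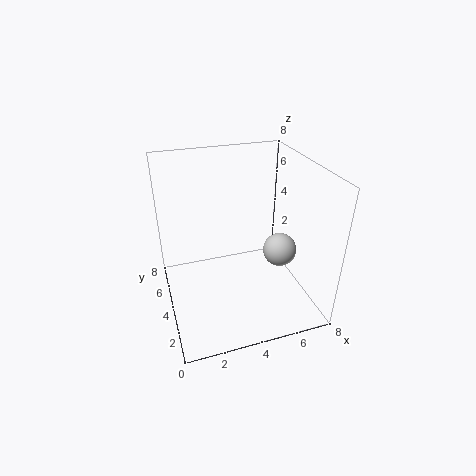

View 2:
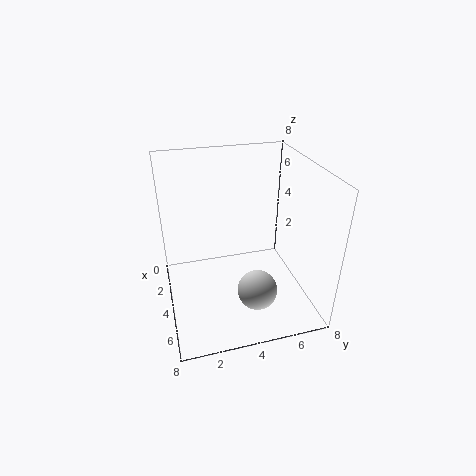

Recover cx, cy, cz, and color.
cx = 6.75, cy = 4.25, cz = 2.5, color = 'lightgray'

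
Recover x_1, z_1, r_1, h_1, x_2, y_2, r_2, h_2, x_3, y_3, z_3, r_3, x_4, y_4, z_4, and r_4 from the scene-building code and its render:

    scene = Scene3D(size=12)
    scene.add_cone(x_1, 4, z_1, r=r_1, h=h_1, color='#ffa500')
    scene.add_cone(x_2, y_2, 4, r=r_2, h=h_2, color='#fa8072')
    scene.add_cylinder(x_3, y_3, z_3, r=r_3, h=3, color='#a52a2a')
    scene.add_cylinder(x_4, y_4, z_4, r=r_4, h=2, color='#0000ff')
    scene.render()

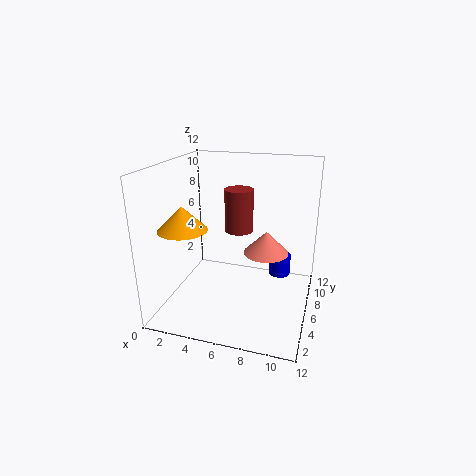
x_1 = 2
z_1 = 7
r_1 = 2
h_1 = 2
x_2 = 8
y_2 = 8
r_2 = 2
h_2 = 2
x_3 = 7
y_3 = 3
z_3 = 8
r_3 = 1
x_4 = 9
y_4 = 10
z_4 = 1
r_4 = 1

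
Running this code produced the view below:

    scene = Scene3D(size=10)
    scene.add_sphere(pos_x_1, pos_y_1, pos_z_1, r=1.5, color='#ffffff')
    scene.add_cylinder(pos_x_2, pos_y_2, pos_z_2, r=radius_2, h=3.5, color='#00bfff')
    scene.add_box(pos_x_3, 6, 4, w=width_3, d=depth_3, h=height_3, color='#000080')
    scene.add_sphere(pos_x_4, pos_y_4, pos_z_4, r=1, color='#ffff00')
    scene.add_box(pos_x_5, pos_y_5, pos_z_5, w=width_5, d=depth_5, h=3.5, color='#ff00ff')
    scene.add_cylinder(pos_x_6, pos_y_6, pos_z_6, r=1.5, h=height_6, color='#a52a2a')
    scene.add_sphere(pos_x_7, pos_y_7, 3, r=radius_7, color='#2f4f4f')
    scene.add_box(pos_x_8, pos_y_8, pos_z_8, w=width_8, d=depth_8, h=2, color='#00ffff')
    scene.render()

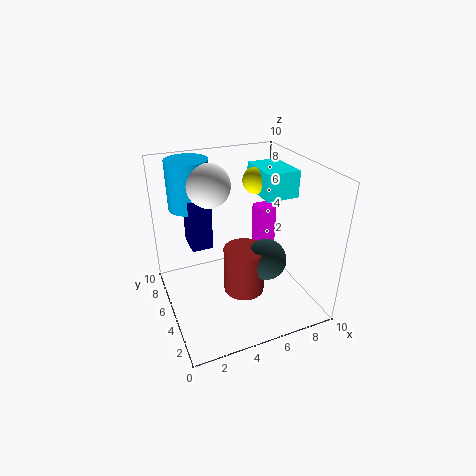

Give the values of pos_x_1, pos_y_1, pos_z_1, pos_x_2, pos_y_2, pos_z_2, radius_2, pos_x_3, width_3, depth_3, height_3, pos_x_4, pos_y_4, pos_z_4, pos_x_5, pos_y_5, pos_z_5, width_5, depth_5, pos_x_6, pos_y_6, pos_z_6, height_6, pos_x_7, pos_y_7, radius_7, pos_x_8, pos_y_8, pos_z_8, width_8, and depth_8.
pos_x_1 = 3.5, pos_y_1 = 6.5, pos_z_1 = 8.5, pos_x_2 = 2.5, pos_y_2 = 8, pos_z_2 = 6.5, radius_2 = 1.5, pos_x_3 = 2, width_3 = 1.5, depth_3 = 2, height_3 = 3.5, pos_x_4 = 7.5, pos_y_4 = 7.5, pos_z_4 = 8, pos_x_5 = 8.5, pos_y_5 = 8.5, pos_z_5 = 1.5, width_5 = 1.5, depth_5 = 1.5, pos_x_6 = 5.5, pos_y_6 = 5, pos_z_6 = 0.5, height_6 = 3.5, pos_x_7 = 7, pos_y_7 = 4.5, radius_7 = 1.5, pos_x_8 = 7.5, pos_y_8 = 5.5, pos_z_8 = 7, width_8 = 2.5, depth_8 = 3.5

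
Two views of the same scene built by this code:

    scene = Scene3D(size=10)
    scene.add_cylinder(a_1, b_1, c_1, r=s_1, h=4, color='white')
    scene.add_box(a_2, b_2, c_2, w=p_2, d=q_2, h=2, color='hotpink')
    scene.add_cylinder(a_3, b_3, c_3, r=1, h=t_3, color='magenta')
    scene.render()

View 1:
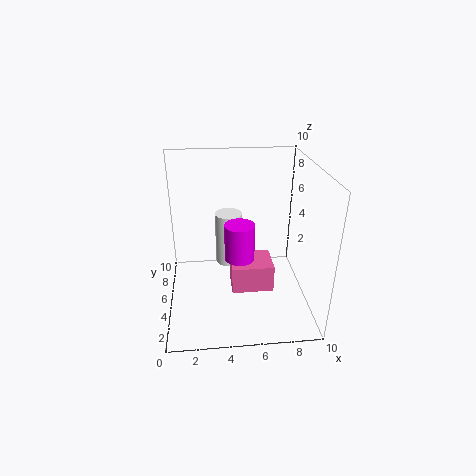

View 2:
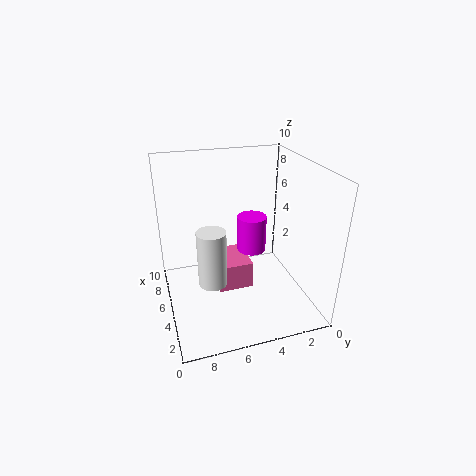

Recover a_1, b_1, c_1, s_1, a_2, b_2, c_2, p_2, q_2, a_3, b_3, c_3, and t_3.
a_1 = 4.5; b_1 = 7; c_1 = 2; s_1 = 1; a_2 = 4.5; b_2 = 4; c_2 = 1; p_2 = 3; q_2 = 2.5; a_3 = 5; b_3 = 4; c_3 = 4; t_3 = 2.5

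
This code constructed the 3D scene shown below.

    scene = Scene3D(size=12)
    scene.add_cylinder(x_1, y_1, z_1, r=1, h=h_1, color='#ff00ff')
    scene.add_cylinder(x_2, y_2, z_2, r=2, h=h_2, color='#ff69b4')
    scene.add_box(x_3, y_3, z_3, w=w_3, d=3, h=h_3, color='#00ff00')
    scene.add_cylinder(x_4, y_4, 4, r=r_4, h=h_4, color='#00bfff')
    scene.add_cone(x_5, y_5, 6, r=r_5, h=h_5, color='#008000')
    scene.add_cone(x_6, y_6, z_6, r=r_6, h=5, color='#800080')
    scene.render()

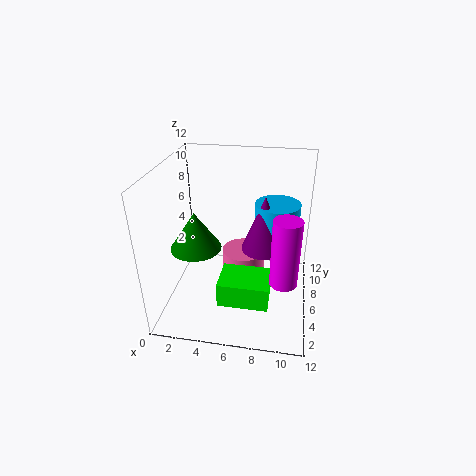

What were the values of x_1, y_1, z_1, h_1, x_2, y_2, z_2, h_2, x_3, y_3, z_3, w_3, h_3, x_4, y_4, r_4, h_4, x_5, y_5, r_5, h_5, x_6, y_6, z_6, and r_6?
x_1 = 10; y_1 = 2; z_1 = 5; h_1 = 5; x_2 = 6; y_2 = 9; z_2 = 1; h_2 = 2; x_3 = 5; y_3 = 2; z_3 = 2; w_3 = 4; h_3 = 2; x_4 = 9; y_4 = 9; r_4 = 2; h_4 = 4; x_5 = 3; y_5 = 4; r_5 = 2; h_5 = 3; x_6 = 8; y_6 = 8; z_6 = 4; r_6 = 2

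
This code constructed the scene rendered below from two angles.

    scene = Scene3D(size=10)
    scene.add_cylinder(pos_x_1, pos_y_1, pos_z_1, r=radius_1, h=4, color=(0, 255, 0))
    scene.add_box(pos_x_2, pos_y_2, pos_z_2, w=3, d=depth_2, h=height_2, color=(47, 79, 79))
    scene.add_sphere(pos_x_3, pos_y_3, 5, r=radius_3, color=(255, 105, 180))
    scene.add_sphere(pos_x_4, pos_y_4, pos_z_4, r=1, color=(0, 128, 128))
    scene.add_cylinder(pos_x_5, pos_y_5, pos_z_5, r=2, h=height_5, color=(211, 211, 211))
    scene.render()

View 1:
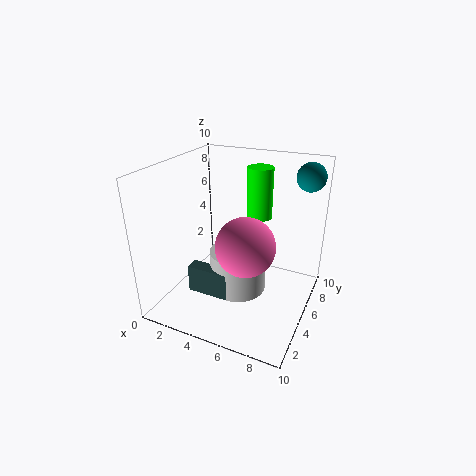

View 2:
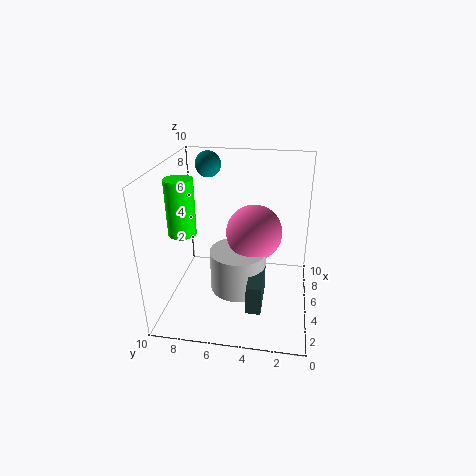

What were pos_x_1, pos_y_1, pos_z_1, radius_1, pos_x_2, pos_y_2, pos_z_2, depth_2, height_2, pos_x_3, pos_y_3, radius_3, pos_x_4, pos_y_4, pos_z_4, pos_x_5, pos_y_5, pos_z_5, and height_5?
pos_x_1 = 5; pos_y_1 = 9; pos_z_1 = 5; radius_1 = 1; pos_x_2 = 2; pos_y_2 = 3; pos_z_2 = 1; depth_2 = 1; height_2 = 2; pos_x_3 = 6; pos_y_3 = 4; radius_3 = 2; pos_x_4 = 9; pos_y_4 = 8; pos_z_4 = 9; pos_x_5 = 5; pos_y_5 = 5; pos_z_5 = 1; height_5 = 3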